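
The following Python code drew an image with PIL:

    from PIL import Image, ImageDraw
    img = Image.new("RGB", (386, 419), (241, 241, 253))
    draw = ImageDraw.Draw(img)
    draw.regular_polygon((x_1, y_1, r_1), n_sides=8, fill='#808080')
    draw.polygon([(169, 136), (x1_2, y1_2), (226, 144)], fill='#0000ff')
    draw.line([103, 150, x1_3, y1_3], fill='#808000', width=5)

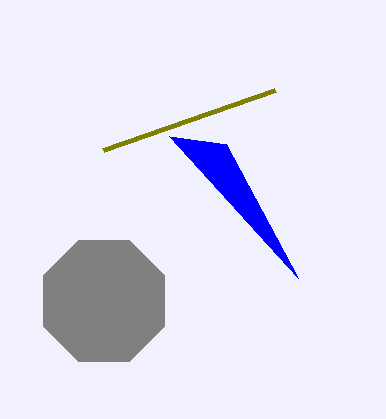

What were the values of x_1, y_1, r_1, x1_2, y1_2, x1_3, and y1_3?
x_1 = 104, y_1 = 301, r_1 = 66, x1_2 = 298, y1_2 = 278, x1_3 = 275, y1_3 = 90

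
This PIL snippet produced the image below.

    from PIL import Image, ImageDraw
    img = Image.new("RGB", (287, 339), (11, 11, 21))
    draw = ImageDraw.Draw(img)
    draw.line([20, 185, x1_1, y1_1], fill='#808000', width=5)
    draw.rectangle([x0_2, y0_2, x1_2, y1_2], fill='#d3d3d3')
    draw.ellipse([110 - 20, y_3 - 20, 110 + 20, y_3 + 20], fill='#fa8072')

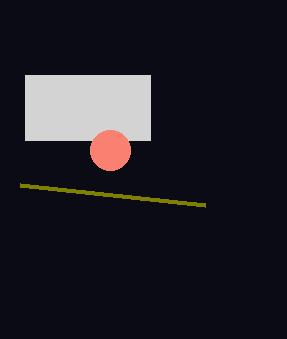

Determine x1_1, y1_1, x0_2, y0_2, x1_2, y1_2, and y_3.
x1_1 = 205
y1_1 = 205
x0_2 = 25
y0_2 = 75
x1_2 = 150
y1_2 = 140
y_3 = 150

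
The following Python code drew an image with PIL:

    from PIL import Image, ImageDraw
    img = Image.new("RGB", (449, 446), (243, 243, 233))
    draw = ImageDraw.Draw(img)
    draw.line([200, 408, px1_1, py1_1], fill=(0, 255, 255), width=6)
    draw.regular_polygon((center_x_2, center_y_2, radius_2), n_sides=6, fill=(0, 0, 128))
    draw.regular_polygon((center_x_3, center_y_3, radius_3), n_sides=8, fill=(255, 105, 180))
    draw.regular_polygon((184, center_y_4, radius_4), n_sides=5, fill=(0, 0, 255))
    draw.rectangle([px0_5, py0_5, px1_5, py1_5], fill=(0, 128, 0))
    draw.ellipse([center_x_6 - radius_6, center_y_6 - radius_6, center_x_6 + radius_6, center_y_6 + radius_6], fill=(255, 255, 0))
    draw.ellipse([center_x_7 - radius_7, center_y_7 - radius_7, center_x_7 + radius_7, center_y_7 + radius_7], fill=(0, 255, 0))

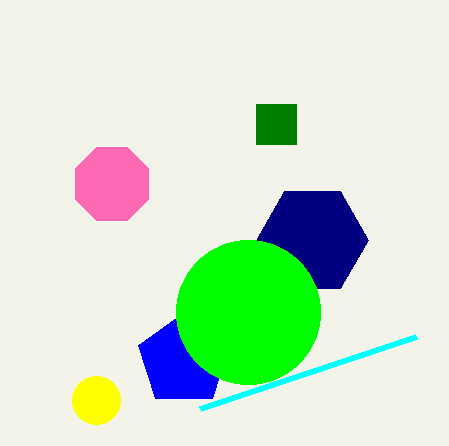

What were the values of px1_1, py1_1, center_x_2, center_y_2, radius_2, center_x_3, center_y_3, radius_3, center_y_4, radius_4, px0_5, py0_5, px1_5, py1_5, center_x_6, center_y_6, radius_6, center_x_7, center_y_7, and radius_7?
px1_1 = 416
py1_1 = 336
center_x_2 = 312
center_y_2 = 240
radius_2 = 56
center_x_3 = 112
center_y_3 = 184
radius_3 = 40
center_y_4 = 360
radius_4 = 48
px0_5 = 256
py0_5 = 104
px1_5 = 296
py1_5 = 144
center_x_6 = 96
center_y_6 = 400
radius_6 = 24
center_x_7 = 248
center_y_7 = 312
radius_7 = 72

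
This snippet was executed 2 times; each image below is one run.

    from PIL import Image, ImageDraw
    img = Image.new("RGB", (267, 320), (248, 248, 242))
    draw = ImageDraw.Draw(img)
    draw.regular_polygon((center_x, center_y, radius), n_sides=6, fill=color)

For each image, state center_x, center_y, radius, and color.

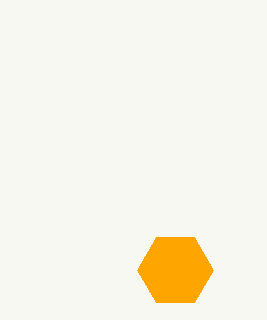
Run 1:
center_x = 175, center_y = 270, radius = 38, color = 'orange'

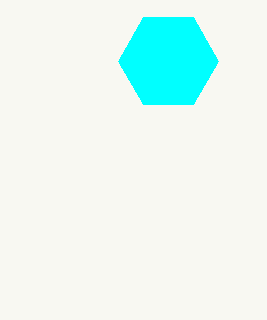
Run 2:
center_x = 168
center_y = 61
radius = 50
color = 'cyan'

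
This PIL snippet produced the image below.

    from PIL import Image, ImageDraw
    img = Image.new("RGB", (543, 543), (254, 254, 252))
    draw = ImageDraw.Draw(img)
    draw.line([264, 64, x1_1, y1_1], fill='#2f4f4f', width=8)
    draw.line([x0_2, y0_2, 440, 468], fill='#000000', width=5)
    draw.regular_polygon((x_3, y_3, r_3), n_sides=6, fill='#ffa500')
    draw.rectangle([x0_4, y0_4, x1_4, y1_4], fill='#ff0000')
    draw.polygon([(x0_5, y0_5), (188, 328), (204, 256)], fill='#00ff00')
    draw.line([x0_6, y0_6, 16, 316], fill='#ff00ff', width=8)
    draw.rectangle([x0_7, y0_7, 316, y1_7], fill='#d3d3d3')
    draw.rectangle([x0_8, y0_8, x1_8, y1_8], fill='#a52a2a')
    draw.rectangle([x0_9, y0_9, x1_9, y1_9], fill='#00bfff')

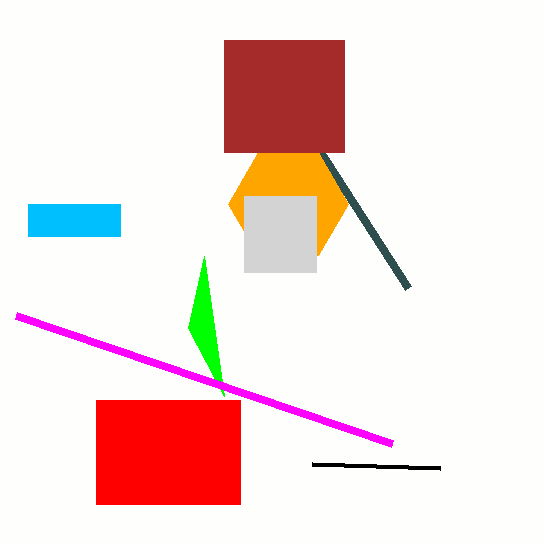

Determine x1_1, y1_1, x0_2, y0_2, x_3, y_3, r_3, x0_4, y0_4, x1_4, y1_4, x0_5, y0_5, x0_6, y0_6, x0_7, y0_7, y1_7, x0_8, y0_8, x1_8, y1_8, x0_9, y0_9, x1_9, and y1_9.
x1_1 = 408; y1_1 = 288; x0_2 = 312; y0_2 = 464; x_3 = 288; y_3 = 204; r_3 = 60; x0_4 = 96; y0_4 = 400; x1_4 = 240; y1_4 = 504; x0_5 = 224; y0_5 = 396; x0_6 = 392; y0_6 = 444; x0_7 = 244; y0_7 = 196; y1_7 = 272; x0_8 = 224; y0_8 = 40; x1_8 = 344; y1_8 = 152; x0_9 = 28; y0_9 = 204; x1_9 = 120; y1_9 = 236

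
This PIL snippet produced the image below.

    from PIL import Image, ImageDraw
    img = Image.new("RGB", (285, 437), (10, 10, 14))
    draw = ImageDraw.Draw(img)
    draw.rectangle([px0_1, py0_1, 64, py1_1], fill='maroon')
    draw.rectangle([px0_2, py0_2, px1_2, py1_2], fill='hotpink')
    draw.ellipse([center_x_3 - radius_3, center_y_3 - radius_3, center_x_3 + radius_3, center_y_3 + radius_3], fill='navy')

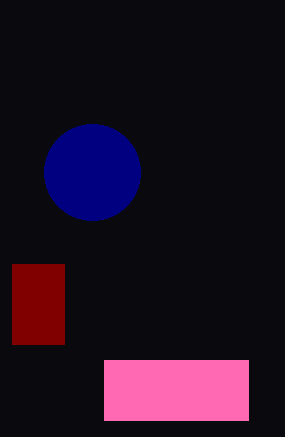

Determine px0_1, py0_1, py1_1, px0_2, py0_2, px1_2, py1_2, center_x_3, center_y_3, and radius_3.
px0_1 = 12
py0_1 = 264
py1_1 = 344
px0_2 = 104
py0_2 = 360
px1_2 = 248
py1_2 = 420
center_x_3 = 92
center_y_3 = 172
radius_3 = 48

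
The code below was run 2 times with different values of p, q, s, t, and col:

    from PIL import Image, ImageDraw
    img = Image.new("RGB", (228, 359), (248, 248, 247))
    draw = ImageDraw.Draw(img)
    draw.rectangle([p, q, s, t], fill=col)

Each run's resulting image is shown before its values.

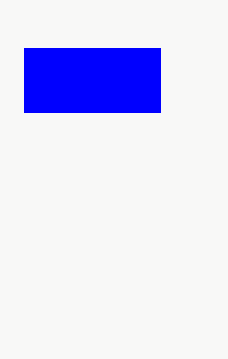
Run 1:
p = 24, q = 48, s = 160, t = 112, col = 'blue'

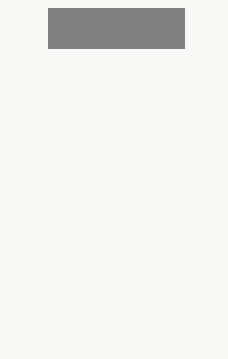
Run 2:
p = 48; q = 8; s = 184; t = 48; col = 'gray'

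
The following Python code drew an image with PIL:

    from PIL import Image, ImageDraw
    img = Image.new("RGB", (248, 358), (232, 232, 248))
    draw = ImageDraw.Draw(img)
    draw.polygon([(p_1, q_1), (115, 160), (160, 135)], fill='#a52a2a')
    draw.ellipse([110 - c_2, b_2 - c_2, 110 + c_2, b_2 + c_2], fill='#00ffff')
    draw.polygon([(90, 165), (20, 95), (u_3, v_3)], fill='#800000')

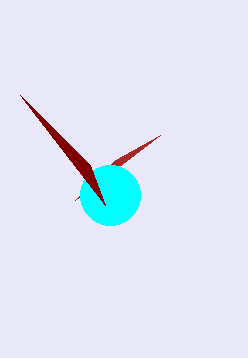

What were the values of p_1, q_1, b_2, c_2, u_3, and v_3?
p_1 = 75; q_1 = 200; b_2 = 195; c_2 = 30; u_3 = 105; v_3 = 205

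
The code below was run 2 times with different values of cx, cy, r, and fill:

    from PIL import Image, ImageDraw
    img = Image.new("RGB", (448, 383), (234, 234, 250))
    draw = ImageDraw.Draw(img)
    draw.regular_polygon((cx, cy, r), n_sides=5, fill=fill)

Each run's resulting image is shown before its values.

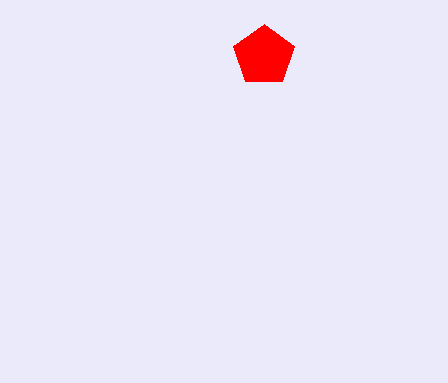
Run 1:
cx = 264
cy = 56
r = 32
fill = 'red'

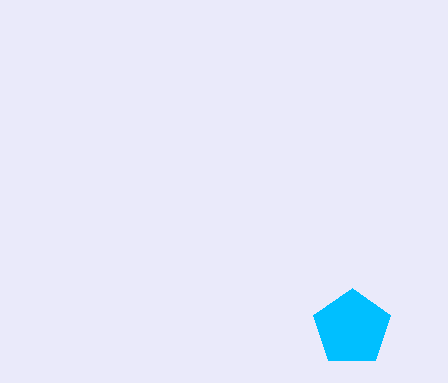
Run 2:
cx = 352; cy = 328; r = 40; fill = 'deepskyblue'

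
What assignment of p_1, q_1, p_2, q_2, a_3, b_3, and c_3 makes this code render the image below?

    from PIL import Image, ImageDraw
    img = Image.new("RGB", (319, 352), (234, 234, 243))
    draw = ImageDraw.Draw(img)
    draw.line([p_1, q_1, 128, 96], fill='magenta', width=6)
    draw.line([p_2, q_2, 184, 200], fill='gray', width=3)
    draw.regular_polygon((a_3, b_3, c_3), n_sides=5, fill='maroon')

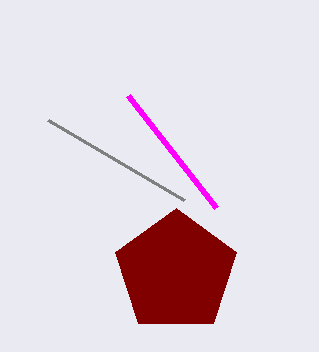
p_1 = 216; q_1 = 208; p_2 = 48; q_2 = 120; a_3 = 176; b_3 = 272; c_3 = 64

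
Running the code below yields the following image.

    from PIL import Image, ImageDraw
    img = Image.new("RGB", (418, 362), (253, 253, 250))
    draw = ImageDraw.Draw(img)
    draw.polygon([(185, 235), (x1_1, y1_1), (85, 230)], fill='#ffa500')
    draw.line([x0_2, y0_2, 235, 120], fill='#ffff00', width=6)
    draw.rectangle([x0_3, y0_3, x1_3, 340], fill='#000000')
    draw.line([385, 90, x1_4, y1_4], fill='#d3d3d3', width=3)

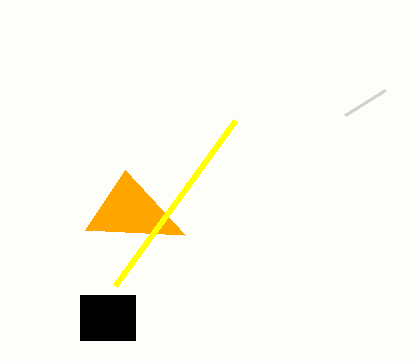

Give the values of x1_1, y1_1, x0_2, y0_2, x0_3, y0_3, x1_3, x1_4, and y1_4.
x1_1 = 125; y1_1 = 170; x0_2 = 115; y0_2 = 285; x0_3 = 80; y0_3 = 295; x1_3 = 135; x1_4 = 345; y1_4 = 115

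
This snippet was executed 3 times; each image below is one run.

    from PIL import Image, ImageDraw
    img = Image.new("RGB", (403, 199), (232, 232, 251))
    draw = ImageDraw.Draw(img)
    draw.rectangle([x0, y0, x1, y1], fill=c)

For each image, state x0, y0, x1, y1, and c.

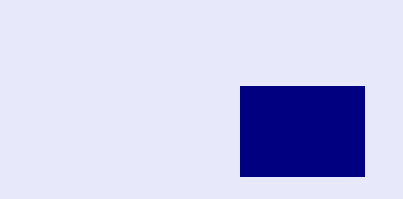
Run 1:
x0 = 240
y0 = 86
x1 = 364
y1 = 176
c = 'navy'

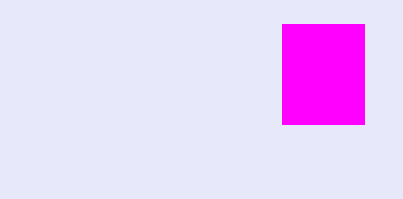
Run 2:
x0 = 282
y0 = 24
x1 = 364
y1 = 124
c = 'magenta'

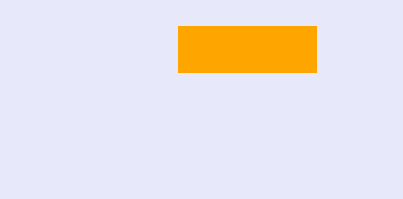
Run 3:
x0 = 178; y0 = 26; x1 = 316; y1 = 72; c = 'orange'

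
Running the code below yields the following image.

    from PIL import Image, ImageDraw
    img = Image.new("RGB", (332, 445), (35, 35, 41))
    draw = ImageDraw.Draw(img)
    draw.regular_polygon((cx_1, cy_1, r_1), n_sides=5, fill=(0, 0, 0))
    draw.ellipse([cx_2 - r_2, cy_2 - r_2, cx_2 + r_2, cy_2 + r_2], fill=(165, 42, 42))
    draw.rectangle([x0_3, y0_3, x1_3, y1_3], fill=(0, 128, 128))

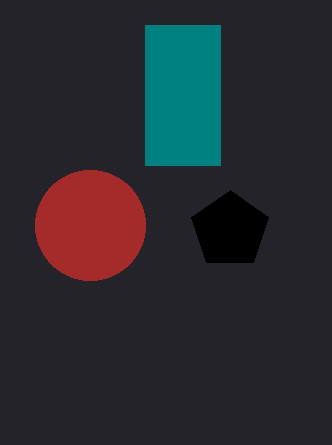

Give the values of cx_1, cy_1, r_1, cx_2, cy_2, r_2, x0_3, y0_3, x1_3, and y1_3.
cx_1 = 230; cy_1 = 230; r_1 = 40; cx_2 = 90; cy_2 = 225; r_2 = 55; x0_3 = 145; y0_3 = 25; x1_3 = 220; y1_3 = 165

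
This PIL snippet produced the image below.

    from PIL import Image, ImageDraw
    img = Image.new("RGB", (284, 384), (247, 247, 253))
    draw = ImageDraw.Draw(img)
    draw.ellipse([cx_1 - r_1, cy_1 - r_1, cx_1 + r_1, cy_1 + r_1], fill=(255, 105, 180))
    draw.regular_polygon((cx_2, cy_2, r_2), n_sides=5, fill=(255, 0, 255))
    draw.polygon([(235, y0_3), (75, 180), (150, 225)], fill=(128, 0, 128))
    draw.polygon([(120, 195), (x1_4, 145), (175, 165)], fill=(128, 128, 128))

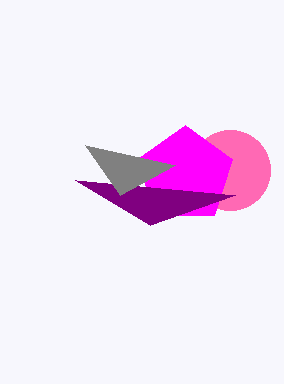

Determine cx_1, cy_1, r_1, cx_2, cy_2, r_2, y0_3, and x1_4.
cx_1 = 230; cy_1 = 170; r_1 = 40; cx_2 = 185; cy_2 = 175; r_2 = 50; y0_3 = 195; x1_4 = 85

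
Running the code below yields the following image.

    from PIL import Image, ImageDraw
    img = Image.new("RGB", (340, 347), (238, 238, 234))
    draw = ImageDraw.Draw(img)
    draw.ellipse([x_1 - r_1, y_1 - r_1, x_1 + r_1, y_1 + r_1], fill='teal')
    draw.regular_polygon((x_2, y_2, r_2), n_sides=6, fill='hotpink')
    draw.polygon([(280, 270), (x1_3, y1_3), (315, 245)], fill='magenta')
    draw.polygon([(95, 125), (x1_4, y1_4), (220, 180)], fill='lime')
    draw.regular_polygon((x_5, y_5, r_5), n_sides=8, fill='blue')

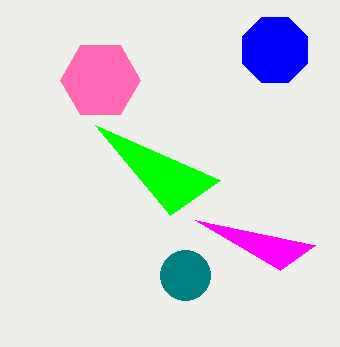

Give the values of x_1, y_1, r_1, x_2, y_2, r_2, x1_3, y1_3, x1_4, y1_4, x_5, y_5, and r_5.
x_1 = 185
y_1 = 275
r_1 = 25
x_2 = 100
y_2 = 80
r_2 = 40
x1_3 = 195
y1_3 = 220
x1_4 = 170
y1_4 = 215
x_5 = 275
y_5 = 50
r_5 = 35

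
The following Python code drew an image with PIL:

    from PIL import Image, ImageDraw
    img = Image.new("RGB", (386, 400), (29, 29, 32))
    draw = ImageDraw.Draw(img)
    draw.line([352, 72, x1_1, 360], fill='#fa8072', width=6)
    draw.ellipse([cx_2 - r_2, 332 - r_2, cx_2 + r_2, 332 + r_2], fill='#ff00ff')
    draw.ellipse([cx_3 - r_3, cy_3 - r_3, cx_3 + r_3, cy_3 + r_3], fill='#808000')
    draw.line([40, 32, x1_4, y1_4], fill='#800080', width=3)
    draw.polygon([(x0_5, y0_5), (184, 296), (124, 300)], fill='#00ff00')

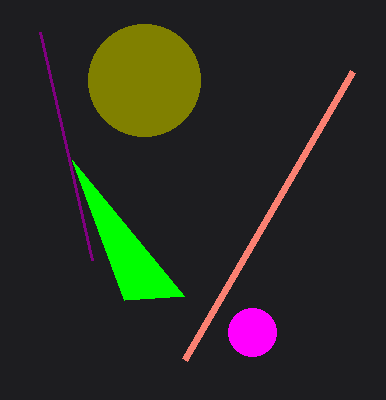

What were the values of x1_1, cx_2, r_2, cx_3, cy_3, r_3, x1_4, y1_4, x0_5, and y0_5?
x1_1 = 184
cx_2 = 252
r_2 = 24
cx_3 = 144
cy_3 = 80
r_3 = 56
x1_4 = 92
y1_4 = 260
x0_5 = 72
y0_5 = 160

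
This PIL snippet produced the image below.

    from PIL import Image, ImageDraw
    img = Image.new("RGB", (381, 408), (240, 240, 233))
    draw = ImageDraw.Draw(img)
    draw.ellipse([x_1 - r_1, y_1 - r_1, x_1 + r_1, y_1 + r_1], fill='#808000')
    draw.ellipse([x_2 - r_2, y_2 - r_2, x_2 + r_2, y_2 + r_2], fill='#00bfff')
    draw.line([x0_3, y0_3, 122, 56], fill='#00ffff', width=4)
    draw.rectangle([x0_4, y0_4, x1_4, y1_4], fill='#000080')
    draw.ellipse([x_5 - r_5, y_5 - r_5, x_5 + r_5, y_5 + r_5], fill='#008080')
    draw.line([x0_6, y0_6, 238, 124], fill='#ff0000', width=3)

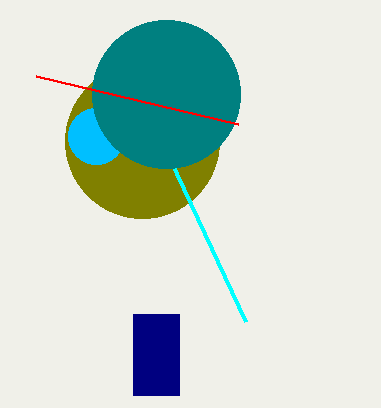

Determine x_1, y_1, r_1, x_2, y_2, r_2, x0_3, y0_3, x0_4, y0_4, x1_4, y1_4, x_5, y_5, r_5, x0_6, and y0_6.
x_1 = 142, y_1 = 141, r_1 = 77, x_2 = 96, y_2 = 136, r_2 = 28, x0_3 = 246, y0_3 = 322, x0_4 = 133, y0_4 = 314, x1_4 = 179, y1_4 = 395, x_5 = 166, y_5 = 94, r_5 = 74, x0_6 = 36, y0_6 = 76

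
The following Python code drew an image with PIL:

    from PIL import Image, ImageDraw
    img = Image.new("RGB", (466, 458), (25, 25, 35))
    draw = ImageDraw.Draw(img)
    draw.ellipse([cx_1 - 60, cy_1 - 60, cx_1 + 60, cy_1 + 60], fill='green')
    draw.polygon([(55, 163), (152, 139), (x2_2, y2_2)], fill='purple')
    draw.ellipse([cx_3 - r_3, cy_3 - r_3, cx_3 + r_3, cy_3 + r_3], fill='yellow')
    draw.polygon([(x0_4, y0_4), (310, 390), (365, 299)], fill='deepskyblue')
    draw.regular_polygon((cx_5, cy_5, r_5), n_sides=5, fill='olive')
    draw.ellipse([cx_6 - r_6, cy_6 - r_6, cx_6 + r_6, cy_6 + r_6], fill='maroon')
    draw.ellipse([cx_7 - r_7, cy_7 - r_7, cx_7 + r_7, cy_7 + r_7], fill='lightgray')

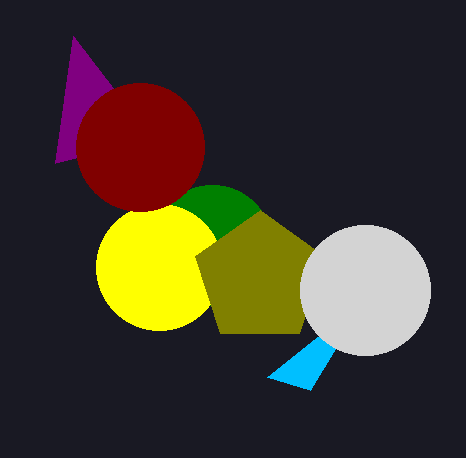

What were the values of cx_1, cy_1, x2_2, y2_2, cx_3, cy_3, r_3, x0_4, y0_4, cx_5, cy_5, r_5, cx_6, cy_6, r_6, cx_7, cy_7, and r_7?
cx_1 = 212; cy_1 = 245; x2_2 = 73; y2_2 = 36; cx_3 = 159; cy_3 = 267; r_3 = 63; x0_4 = 267; y0_4 = 377; cx_5 = 260; cy_5 = 278; r_5 = 68; cx_6 = 140; cy_6 = 147; r_6 = 64; cx_7 = 365; cy_7 = 290; r_7 = 65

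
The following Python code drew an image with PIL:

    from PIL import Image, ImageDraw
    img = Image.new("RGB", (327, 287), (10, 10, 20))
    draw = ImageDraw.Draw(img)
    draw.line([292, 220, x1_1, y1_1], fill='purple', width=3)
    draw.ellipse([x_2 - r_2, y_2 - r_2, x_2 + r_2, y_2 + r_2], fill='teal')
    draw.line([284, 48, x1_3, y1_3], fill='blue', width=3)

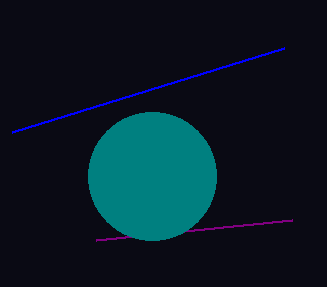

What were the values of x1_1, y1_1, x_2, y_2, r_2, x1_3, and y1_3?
x1_1 = 96
y1_1 = 240
x_2 = 152
y_2 = 176
r_2 = 64
x1_3 = 12
y1_3 = 132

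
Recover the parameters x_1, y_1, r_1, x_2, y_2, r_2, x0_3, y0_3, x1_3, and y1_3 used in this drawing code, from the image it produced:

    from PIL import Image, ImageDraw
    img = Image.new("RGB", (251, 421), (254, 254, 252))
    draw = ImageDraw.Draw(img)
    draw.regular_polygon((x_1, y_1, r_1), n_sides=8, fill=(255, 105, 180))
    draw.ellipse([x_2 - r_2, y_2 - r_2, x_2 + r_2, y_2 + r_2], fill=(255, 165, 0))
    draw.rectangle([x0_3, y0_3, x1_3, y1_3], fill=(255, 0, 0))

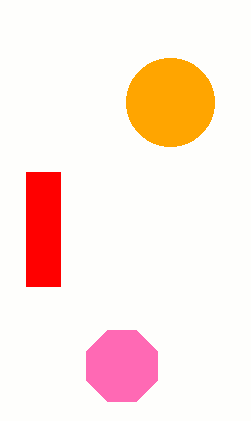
x_1 = 122, y_1 = 366, r_1 = 38, x_2 = 170, y_2 = 102, r_2 = 44, x0_3 = 26, y0_3 = 172, x1_3 = 60, y1_3 = 286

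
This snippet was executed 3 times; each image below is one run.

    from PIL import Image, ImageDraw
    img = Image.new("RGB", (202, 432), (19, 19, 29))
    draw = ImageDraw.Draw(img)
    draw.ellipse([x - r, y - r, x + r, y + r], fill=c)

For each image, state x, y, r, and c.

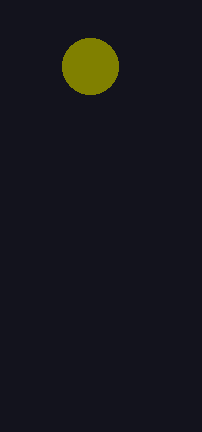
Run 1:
x = 90
y = 66
r = 28
c = 'olive'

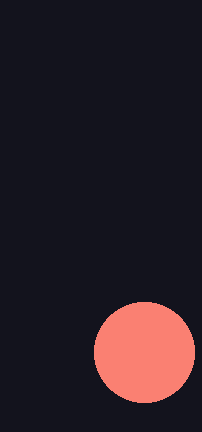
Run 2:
x = 144; y = 352; r = 50; c = 'salmon'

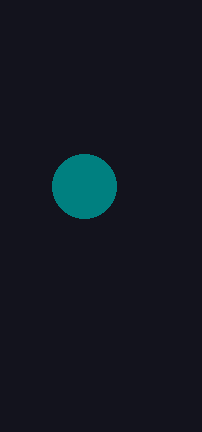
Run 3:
x = 84; y = 186; r = 32; c = 'teal'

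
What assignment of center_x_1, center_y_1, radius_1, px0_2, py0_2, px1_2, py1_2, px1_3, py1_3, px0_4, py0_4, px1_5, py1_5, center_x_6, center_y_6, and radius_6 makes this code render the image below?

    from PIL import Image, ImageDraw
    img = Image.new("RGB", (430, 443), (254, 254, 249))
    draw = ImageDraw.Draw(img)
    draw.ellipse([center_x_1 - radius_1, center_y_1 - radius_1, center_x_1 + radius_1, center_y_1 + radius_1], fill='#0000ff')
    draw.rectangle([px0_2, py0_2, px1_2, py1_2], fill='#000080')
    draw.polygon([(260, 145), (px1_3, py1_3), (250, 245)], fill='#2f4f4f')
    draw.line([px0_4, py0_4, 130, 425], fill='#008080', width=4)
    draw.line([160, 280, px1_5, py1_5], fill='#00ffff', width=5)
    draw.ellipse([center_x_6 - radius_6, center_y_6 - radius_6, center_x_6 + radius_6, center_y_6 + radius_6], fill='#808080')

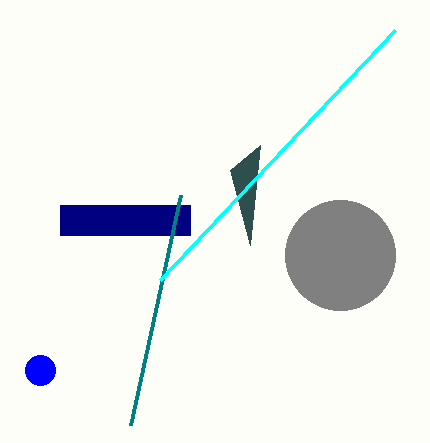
center_x_1 = 40, center_y_1 = 370, radius_1 = 15, px0_2 = 60, py0_2 = 205, px1_2 = 190, py1_2 = 235, px1_3 = 230, py1_3 = 170, px0_4 = 180, py0_4 = 195, px1_5 = 395, py1_5 = 30, center_x_6 = 340, center_y_6 = 255, radius_6 = 55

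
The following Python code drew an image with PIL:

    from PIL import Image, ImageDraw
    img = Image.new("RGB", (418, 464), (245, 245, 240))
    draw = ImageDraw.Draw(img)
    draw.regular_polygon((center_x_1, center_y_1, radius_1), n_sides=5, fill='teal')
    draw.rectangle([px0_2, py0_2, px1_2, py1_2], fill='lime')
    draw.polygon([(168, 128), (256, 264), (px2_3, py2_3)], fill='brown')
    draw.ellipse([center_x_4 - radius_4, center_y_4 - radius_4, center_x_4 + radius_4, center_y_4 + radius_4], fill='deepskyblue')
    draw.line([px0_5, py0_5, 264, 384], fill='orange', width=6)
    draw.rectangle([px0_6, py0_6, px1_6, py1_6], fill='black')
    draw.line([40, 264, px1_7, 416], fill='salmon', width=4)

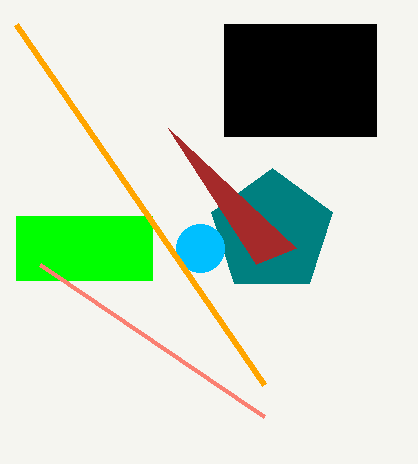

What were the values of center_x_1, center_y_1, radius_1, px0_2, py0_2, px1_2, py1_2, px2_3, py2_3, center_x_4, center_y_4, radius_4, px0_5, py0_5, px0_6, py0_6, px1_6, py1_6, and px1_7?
center_x_1 = 272, center_y_1 = 232, radius_1 = 64, px0_2 = 16, py0_2 = 216, px1_2 = 152, py1_2 = 280, px2_3 = 296, py2_3 = 248, center_x_4 = 200, center_y_4 = 248, radius_4 = 24, px0_5 = 16, py0_5 = 24, px0_6 = 224, py0_6 = 24, px1_6 = 376, py1_6 = 136, px1_7 = 264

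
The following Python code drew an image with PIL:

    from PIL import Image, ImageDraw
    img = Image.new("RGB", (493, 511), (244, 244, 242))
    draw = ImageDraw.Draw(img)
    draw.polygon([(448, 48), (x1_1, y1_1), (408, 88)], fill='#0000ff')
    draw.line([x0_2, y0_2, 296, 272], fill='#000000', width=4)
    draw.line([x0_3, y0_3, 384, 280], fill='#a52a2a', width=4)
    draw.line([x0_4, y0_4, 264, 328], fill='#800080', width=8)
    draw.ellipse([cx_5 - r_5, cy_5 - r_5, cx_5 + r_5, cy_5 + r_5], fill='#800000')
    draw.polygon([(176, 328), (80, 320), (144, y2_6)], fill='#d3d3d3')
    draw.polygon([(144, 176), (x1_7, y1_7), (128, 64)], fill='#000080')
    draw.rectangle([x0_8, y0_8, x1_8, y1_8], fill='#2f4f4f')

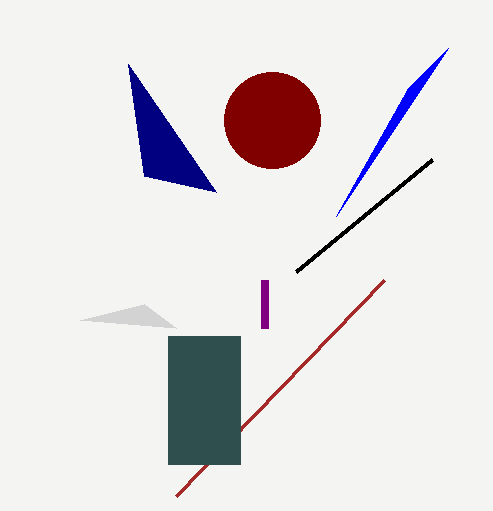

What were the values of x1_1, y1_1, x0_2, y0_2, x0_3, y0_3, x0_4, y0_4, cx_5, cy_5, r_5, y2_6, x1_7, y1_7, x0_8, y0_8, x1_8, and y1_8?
x1_1 = 336; y1_1 = 216; x0_2 = 432; y0_2 = 160; x0_3 = 176; y0_3 = 496; x0_4 = 264; y0_4 = 280; cx_5 = 272; cy_5 = 120; r_5 = 48; y2_6 = 304; x1_7 = 216; y1_7 = 192; x0_8 = 168; y0_8 = 336; x1_8 = 240; y1_8 = 464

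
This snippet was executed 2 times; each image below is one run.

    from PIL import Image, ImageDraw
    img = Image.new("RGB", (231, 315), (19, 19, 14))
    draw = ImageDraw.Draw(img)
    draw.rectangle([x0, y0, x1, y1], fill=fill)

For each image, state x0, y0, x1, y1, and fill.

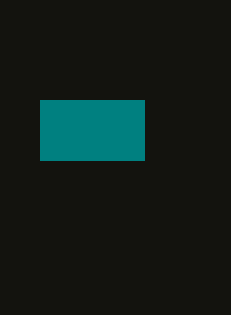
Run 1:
x0 = 40; y0 = 100; x1 = 144; y1 = 160; fill = 'teal'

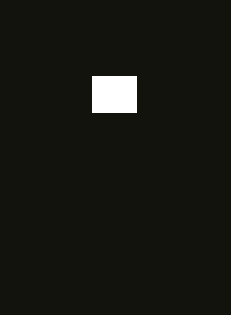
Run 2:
x0 = 92
y0 = 76
x1 = 136
y1 = 112
fill = 'white'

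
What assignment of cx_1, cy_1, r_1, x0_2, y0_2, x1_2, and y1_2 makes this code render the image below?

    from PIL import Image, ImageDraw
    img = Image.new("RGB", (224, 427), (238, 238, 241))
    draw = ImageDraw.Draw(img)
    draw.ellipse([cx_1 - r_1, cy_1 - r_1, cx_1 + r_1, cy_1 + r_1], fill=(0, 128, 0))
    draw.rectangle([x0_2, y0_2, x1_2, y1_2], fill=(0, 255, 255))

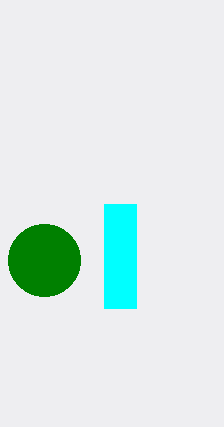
cx_1 = 44
cy_1 = 260
r_1 = 36
x0_2 = 104
y0_2 = 204
x1_2 = 136
y1_2 = 308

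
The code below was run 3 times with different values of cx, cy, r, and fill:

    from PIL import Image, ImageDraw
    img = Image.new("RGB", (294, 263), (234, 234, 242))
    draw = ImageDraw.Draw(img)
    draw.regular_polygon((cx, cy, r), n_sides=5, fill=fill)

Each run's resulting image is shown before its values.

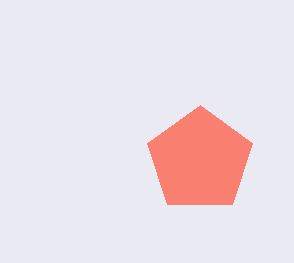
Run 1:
cx = 200; cy = 160; r = 55; fill = 'salmon'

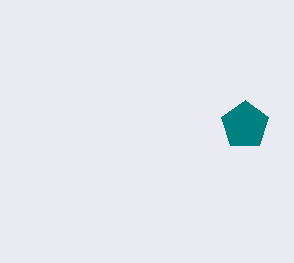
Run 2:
cx = 245, cy = 125, r = 25, fill = 'teal'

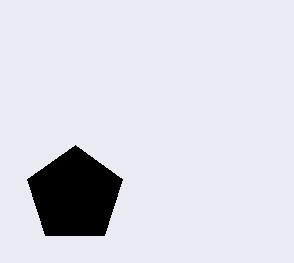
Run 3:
cx = 75, cy = 195, r = 50, fill = 'black'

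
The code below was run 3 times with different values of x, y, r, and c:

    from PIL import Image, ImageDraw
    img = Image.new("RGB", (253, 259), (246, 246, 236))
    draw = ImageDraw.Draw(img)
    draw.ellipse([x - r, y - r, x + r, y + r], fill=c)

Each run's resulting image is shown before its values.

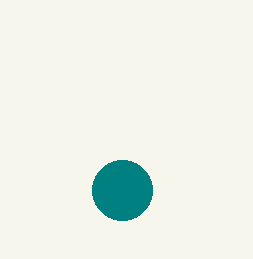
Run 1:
x = 122; y = 190; r = 30; c = 'teal'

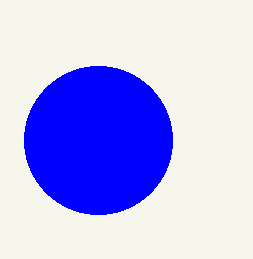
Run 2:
x = 98; y = 140; r = 74; c = 'blue'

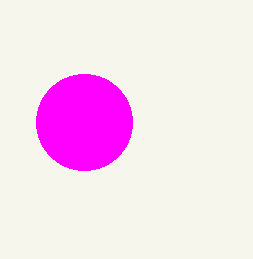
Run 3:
x = 84; y = 122; r = 48; c = 'magenta'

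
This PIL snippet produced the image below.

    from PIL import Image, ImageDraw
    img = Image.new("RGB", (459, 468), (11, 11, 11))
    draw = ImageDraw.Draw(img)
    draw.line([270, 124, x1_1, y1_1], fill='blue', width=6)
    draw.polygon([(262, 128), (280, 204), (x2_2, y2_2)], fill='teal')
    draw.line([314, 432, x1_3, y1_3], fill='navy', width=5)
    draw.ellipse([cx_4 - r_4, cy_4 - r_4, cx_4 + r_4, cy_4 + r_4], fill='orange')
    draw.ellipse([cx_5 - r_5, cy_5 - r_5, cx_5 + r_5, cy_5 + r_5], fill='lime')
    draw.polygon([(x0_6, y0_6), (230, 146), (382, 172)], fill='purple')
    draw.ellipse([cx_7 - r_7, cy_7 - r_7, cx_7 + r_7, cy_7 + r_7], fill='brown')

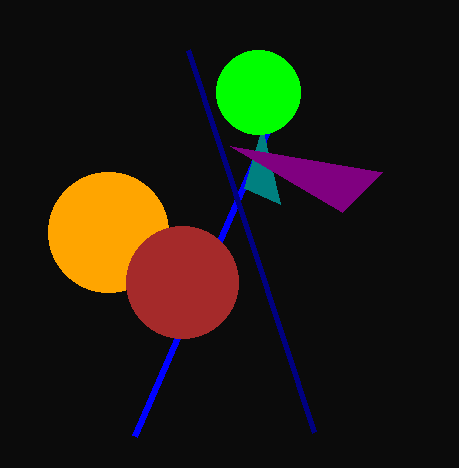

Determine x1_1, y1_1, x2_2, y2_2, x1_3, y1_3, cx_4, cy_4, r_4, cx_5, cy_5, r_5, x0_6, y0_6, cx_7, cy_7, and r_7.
x1_1 = 134, y1_1 = 436, x2_2 = 244, y2_2 = 188, x1_3 = 188, y1_3 = 50, cx_4 = 108, cy_4 = 232, r_4 = 60, cx_5 = 258, cy_5 = 92, r_5 = 42, x0_6 = 342, y0_6 = 212, cx_7 = 182, cy_7 = 282, r_7 = 56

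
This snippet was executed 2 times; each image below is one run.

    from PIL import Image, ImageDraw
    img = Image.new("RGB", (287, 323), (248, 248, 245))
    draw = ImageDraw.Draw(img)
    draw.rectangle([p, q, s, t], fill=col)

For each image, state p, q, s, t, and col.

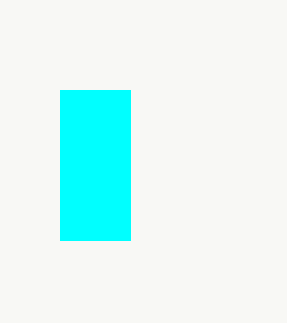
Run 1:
p = 60; q = 90; s = 130; t = 240; col = 'cyan'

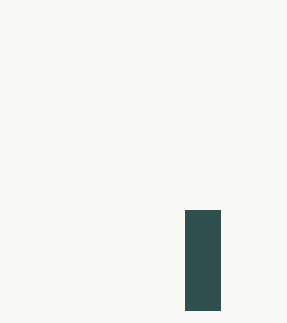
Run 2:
p = 185
q = 210
s = 220
t = 310
col = 'darkslategray'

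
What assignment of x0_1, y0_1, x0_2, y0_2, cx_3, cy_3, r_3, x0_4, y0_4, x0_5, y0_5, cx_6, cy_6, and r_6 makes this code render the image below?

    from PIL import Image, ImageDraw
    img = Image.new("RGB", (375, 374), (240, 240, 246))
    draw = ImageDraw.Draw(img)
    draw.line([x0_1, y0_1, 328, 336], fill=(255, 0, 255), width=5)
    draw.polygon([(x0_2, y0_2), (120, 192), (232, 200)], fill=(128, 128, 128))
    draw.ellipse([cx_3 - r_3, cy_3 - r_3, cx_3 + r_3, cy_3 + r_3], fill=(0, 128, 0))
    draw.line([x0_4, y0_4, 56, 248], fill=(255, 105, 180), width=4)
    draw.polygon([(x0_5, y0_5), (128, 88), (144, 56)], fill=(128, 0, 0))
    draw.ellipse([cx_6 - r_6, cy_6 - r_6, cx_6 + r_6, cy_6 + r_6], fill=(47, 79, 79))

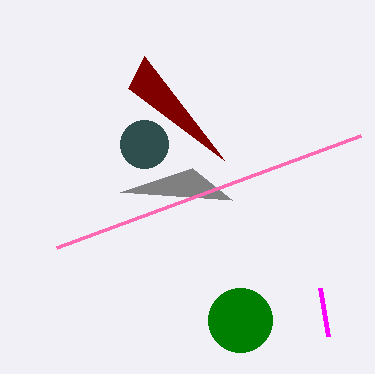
x0_1 = 320, y0_1 = 288, x0_2 = 192, y0_2 = 168, cx_3 = 240, cy_3 = 320, r_3 = 32, x0_4 = 360, y0_4 = 136, x0_5 = 224, y0_5 = 160, cx_6 = 144, cy_6 = 144, r_6 = 24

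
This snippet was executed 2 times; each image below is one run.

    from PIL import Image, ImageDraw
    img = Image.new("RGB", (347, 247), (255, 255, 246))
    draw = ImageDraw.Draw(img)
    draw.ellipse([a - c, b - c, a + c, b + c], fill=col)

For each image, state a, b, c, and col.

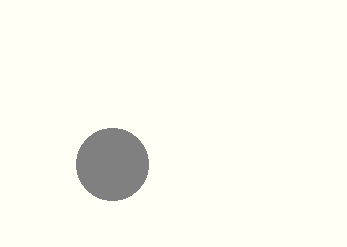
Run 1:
a = 112; b = 164; c = 36; col = 'gray'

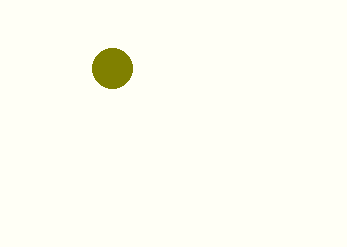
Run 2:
a = 112, b = 68, c = 20, col = 'olive'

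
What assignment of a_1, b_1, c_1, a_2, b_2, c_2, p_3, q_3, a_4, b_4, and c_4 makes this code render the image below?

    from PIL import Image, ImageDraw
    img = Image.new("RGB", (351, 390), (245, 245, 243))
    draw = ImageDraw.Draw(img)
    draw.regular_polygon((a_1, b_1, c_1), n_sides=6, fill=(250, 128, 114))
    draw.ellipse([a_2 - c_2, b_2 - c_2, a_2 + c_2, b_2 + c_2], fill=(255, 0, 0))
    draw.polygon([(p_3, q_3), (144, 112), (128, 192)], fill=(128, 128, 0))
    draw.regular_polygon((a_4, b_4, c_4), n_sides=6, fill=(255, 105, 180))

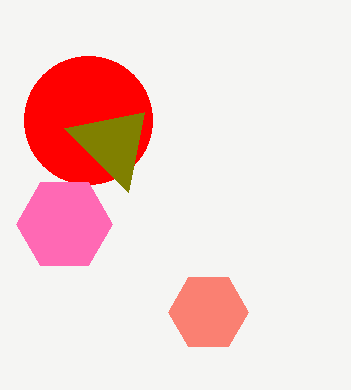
a_1 = 208; b_1 = 312; c_1 = 40; a_2 = 88; b_2 = 120; c_2 = 64; p_3 = 64; q_3 = 128; a_4 = 64; b_4 = 224; c_4 = 48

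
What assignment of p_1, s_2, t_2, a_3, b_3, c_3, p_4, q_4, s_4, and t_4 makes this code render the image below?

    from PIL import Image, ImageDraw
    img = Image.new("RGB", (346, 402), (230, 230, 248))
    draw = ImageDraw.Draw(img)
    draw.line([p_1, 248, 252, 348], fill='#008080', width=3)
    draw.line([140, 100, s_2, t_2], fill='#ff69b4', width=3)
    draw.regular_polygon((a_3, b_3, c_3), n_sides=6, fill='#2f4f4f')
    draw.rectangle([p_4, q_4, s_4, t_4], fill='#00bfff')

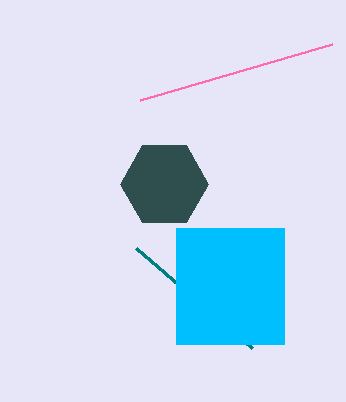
p_1 = 136; s_2 = 332; t_2 = 44; a_3 = 164; b_3 = 184; c_3 = 44; p_4 = 176; q_4 = 228; s_4 = 284; t_4 = 344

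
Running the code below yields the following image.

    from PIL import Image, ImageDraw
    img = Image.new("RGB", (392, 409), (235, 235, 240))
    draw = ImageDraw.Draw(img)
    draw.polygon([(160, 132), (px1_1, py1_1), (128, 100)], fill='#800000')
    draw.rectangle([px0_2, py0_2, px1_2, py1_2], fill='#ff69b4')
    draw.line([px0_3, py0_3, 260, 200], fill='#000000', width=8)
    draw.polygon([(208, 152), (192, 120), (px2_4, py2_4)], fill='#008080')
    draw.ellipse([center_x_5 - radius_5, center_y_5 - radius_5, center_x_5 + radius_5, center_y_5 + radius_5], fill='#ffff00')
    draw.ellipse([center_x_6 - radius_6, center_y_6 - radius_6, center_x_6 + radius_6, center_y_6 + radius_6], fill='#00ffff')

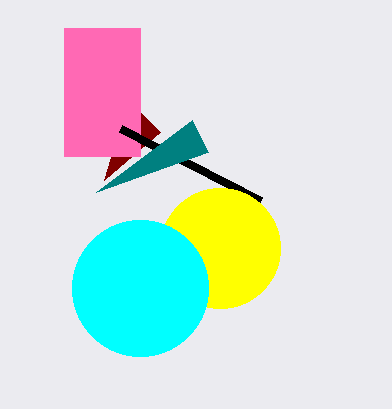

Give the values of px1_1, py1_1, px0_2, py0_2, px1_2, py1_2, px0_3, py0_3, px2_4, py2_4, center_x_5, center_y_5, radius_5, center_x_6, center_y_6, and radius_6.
px1_1 = 104
py1_1 = 180
px0_2 = 64
py0_2 = 28
px1_2 = 140
py1_2 = 156
px0_3 = 120
py0_3 = 128
px2_4 = 96
py2_4 = 192
center_x_5 = 220
center_y_5 = 248
radius_5 = 60
center_x_6 = 140
center_y_6 = 288
radius_6 = 68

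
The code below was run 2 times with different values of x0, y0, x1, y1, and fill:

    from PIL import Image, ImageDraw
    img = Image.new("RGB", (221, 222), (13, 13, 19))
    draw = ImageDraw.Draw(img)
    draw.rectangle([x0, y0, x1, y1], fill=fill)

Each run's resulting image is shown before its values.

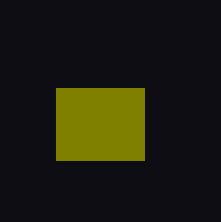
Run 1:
x0 = 56; y0 = 88; x1 = 144; y1 = 160; fill = 'olive'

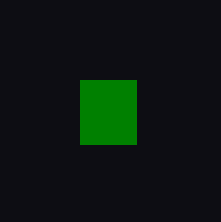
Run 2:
x0 = 80, y0 = 80, x1 = 136, y1 = 144, fill = 'green'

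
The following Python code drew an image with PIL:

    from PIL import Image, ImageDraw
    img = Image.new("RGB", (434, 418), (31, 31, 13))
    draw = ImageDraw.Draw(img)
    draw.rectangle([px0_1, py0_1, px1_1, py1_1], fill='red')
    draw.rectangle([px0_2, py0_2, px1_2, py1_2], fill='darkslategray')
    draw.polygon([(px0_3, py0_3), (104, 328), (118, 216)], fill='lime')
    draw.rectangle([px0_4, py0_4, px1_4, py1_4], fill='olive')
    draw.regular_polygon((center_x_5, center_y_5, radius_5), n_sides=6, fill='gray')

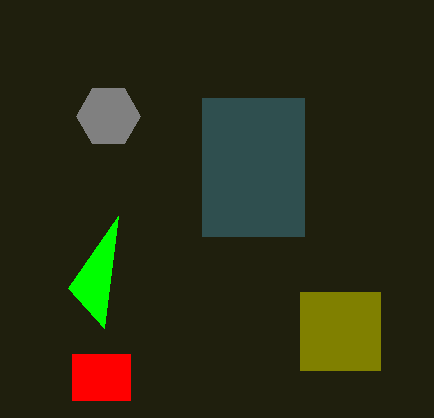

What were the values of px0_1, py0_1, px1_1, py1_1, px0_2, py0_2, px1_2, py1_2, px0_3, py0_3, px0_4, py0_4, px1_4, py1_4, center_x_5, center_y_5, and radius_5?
px0_1 = 72
py0_1 = 354
px1_1 = 130
py1_1 = 400
px0_2 = 202
py0_2 = 98
px1_2 = 304
py1_2 = 236
px0_3 = 68
py0_3 = 288
px0_4 = 300
py0_4 = 292
px1_4 = 380
py1_4 = 370
center_x_5 = 108
center_y_5 = 116
radius_5 = 32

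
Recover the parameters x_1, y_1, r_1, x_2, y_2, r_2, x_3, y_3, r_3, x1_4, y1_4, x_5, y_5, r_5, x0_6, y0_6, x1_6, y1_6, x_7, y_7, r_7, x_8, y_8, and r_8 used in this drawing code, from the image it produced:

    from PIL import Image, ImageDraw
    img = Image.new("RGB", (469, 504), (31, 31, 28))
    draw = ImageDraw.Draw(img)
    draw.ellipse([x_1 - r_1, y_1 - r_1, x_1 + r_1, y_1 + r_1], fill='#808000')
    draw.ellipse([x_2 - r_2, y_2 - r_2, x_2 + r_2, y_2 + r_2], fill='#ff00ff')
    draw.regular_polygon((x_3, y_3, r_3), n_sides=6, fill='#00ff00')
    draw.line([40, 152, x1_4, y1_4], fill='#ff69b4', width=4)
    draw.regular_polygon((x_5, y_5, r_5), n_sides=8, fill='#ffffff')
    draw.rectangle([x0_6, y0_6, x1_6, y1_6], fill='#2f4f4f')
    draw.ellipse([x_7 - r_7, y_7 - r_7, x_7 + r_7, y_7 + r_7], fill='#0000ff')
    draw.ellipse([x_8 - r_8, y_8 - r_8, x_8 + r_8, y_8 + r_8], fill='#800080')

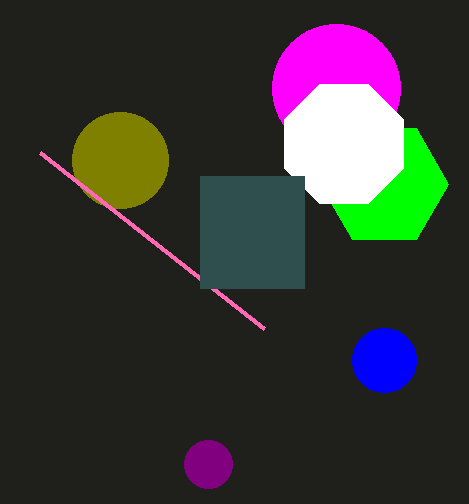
x_1 = 120; y_1 = 160; r_1 = 48; x_2 = 336; y_2 = 88; r_2 = 64; x_3 = 384; y_3 = 184; r_3 = 64; x1_4 = 264; y1_4 = 328; x_5 = 344; y_5 = 144; r_5 = 64; x0_6 = 200; y0_6 = 176; x1_6 = 304; y1_6 = 288; x_7 = 384; y_7 = 360; r_7 = 32; x_8 = 208; y_8 = 464; r_8 = 24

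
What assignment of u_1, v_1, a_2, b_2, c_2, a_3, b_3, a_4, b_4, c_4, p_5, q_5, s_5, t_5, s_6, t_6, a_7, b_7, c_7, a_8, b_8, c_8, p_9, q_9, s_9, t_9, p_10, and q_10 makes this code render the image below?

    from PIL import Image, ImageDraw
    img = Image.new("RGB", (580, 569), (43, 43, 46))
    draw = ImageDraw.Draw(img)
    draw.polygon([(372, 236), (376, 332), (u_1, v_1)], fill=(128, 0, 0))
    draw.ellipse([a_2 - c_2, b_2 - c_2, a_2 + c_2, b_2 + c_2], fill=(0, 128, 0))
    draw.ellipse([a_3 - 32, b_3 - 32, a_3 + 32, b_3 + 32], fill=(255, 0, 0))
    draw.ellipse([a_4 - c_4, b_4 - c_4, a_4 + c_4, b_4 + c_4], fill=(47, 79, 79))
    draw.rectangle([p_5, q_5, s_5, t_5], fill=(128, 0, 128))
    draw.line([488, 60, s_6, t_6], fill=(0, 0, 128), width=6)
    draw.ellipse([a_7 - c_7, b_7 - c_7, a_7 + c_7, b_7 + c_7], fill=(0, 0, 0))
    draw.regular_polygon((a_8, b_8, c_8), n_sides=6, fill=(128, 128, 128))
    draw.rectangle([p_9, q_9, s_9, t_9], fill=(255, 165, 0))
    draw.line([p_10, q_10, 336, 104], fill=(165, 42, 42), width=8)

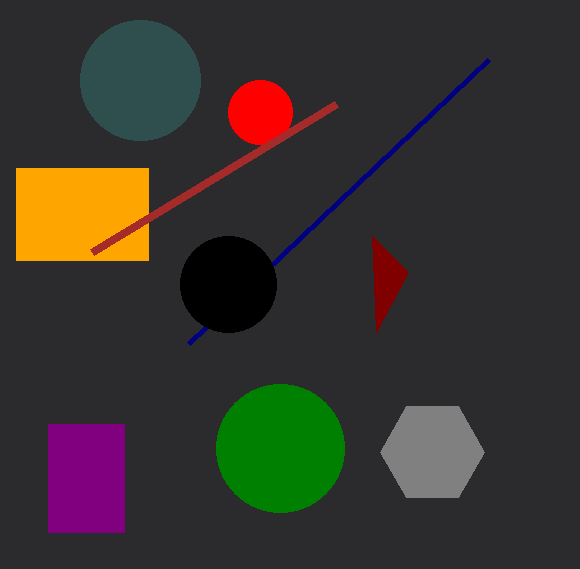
u_1 = 408; v_1 = 272; a_2 = 280; b_2 = 448; c_2 = 64; a_3 = 260; b_3 = 112; a_4 = 140; b_4 = 80; c_4 = 60; p_5 = 48; q_5 = 424; s_5 = 124; t_5 = 532; s_6 = 188; t_6 = 344; a_7 = 228; b_7 = 284; c_7 = 48; a_8 = 432; b_8 = 452; c_8 = 52; p_9 = 16; q_9 = 168; s_9 = 148; t_9 = 260; p_10 = 92; q_10 = 252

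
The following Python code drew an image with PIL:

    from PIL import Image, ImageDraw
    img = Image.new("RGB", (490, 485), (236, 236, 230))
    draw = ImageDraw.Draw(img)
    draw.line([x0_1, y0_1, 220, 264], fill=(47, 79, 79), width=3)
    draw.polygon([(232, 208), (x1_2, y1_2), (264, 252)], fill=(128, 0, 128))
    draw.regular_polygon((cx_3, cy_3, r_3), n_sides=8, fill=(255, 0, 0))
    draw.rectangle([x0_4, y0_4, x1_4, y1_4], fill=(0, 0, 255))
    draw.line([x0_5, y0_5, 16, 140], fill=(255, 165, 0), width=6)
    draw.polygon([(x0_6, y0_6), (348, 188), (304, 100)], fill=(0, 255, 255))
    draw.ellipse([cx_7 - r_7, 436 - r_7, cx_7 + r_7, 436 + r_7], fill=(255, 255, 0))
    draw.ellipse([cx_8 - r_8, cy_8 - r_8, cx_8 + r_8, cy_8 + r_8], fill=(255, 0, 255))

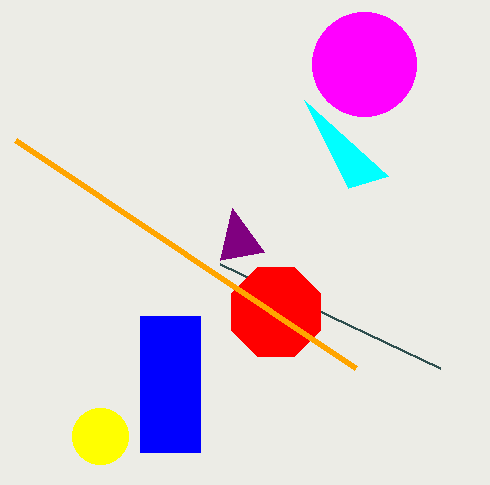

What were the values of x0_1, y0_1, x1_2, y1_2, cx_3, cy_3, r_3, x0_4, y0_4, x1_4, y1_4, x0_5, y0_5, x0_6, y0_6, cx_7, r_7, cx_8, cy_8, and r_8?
x0_1 = 440
y0_1 = 368
x1_2 = 220
y1_2 = 260
cx_3 = 276
cy_3 = 312
r_3 = 48
x0_4 = 140
y0_4 = 316
x1_4 = 200
y1_4 = 452
x0_5 = 356
y0_5 = 368
x0_6 = 388
y0_6 = 176
cx_7 = 100
r_7 = 28
cx_8 = 364
cy_8 = 64
r_8 = 52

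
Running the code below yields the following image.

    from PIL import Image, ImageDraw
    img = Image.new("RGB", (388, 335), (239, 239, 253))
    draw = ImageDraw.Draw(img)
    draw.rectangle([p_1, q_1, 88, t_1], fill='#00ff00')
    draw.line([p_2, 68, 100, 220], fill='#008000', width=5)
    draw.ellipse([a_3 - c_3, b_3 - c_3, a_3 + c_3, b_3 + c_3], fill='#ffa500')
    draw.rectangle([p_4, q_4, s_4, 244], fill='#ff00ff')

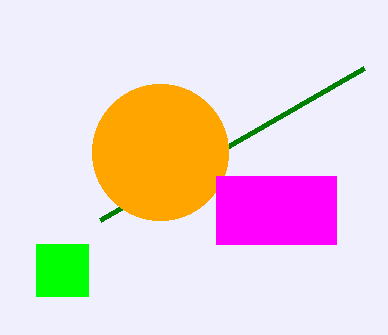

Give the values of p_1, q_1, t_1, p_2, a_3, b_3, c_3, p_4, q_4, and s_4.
p_1 = 36; q_1 = 244; t_1 = 296; p_2 = 364; a_3 = 160; b_3 = 152; c_3 = 68; p_4 = 216; q_4 = 176; s_4 = 336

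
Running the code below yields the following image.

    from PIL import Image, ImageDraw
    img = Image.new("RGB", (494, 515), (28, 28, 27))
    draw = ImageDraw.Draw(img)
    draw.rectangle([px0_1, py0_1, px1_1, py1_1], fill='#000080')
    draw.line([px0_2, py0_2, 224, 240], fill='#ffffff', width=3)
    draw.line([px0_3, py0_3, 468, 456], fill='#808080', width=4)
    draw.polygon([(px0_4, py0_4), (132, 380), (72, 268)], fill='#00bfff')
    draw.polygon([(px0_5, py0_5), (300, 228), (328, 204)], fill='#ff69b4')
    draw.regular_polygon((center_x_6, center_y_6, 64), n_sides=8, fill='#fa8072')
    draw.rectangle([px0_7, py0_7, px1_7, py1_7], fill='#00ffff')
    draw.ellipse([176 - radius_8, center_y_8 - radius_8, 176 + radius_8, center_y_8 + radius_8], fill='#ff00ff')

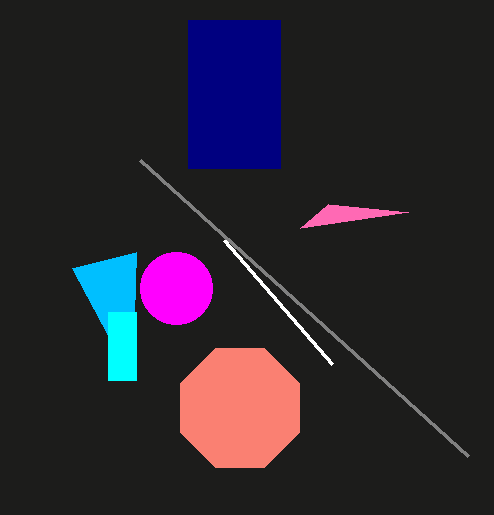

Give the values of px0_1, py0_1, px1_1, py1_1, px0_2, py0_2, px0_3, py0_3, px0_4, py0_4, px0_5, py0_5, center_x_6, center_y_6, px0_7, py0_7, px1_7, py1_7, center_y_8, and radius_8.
px0_1 = 188
py0_1 = 20
px1_1 = 280
py1_1 = 168
px0_2 = 332
py0_2 = 364
px0_3 = 140
py0_3 = 160
px0_4 = 136
py0_4 = 252
px0_5 = 408
py0_5 = 212
center_x_6 = 240
center_y_6 = 408
px0_7 = 108
py0_7 = 312
px1_7 = 136
py1_7 = 380
center_y_8 = 288
radius_8 = 36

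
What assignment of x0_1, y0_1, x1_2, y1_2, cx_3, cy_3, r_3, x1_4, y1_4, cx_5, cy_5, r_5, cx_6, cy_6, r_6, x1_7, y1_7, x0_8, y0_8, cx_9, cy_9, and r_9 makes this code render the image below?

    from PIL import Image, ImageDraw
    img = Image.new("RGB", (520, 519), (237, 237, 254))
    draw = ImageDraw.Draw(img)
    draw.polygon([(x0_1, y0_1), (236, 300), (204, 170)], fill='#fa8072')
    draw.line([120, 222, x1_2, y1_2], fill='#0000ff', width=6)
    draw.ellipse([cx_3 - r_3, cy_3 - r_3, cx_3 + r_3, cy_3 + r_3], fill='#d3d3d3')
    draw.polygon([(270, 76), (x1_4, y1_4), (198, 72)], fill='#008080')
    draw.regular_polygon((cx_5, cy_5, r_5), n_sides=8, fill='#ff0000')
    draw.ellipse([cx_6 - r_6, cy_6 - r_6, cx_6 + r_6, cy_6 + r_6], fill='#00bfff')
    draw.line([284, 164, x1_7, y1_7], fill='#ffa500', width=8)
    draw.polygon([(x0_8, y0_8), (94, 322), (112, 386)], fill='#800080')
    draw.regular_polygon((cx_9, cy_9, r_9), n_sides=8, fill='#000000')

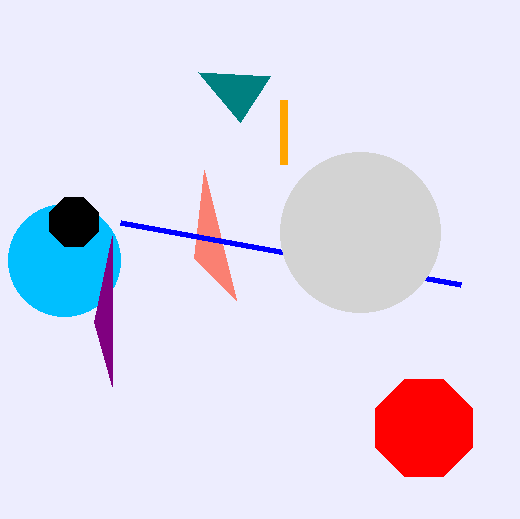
x0_1 = 194, y0_1 = 258, x1_2 = 460, y1_2 = 284, cx_3 = 360, cy_3 = 232, r_3 = 80, x1_4 = 240, y1_4 = 122, cx_5 = 424, cy_5 = 428, r_5 = 52, cx_6 = 64, cy_6 = 260, r_6 = 56, x1_7 = 284, y1_7 = 100, x0_8 = 112, y0_8 = 236, cx_9 = 74, cy_9 = 222, r_9 = 26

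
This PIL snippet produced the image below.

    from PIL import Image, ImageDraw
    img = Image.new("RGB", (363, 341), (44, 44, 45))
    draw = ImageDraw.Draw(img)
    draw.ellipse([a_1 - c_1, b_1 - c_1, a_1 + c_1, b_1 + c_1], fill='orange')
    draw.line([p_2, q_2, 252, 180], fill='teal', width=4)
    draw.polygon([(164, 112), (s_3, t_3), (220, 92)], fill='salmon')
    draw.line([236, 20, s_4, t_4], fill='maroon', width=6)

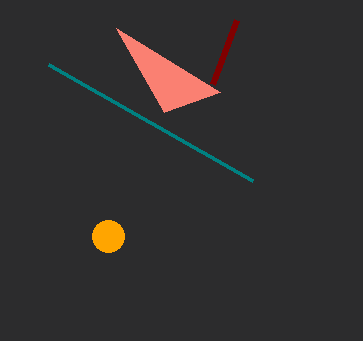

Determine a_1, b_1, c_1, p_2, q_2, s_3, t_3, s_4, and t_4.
a_1 = 108; b_1 = 236; c_1 = 16; p_2 = 48; q_2 = 64; s_3 = 116; t_3 = 28; s_4 = 212; t_4 = 84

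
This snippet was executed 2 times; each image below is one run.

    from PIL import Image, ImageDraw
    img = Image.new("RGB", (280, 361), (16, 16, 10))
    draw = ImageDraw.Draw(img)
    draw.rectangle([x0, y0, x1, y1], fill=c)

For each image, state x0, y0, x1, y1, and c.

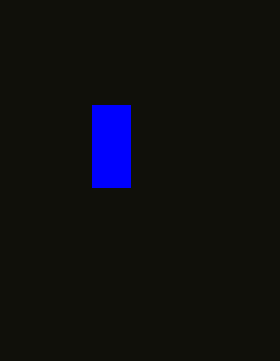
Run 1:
x0 = 92
y0 = 105
x1 = 130
y1 = 187
c = 'blue'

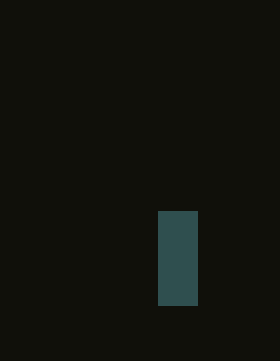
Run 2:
x0 = 158; y0 = 211; x1 = 197; y1 = 305; c = 'darkslategray'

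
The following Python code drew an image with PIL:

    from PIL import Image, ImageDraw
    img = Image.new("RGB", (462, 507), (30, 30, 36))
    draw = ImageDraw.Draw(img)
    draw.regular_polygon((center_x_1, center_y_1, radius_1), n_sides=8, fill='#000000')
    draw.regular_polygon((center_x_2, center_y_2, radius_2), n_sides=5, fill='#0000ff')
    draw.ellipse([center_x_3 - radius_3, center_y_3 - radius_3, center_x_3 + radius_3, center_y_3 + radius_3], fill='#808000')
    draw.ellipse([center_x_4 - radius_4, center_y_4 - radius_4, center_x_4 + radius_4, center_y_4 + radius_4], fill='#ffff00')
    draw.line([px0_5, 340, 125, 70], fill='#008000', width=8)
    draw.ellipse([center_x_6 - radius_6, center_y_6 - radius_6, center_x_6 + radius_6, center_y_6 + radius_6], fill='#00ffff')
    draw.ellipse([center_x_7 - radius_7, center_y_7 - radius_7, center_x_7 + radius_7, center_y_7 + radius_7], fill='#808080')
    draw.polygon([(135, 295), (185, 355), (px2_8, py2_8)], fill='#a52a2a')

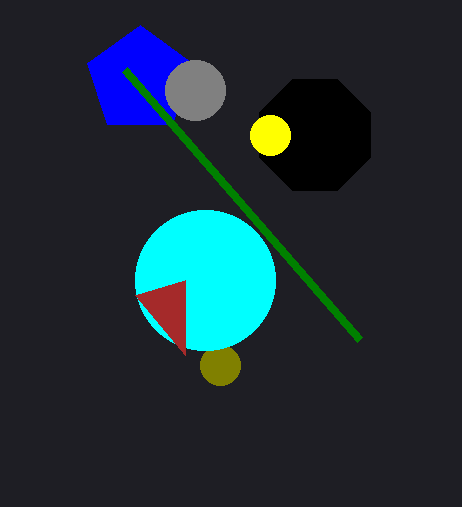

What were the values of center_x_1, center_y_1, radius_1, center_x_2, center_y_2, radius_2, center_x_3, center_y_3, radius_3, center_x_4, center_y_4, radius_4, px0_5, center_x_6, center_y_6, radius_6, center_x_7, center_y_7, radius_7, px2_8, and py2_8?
center_x_1 = 315, center_y_1 = 135, radius_1 = 60, center_x_2 = 140, center_y_2 = 80, radius_2 = 55, center_x_3 = 220, center_y_3 = 365, radius_3 = 20, center_x_4 = 270, center_y_4 = 135, radius_4 = 20, px0_5 = 360, center_x_6 = 205, center_y_6 = 280, radius_6 = 70, center_x_7 = 195, center_y_7 = 90, radius_7 = 30, px2_8 = 185, py2_8 = 280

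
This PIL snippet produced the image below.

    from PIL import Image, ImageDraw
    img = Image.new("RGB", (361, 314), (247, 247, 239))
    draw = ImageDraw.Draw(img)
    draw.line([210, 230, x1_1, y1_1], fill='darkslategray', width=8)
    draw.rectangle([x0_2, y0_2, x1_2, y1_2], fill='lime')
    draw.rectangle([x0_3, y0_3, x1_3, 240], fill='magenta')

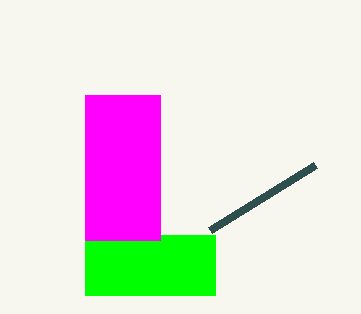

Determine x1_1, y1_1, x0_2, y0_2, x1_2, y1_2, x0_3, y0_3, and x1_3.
x1_1 = 315
y1_1 = 165
x0_2 = 85
y0_2 = 235
x1_2 = 215
y1_2 = 295
x0_3 = 85
y0_3 = 95
x1_3 = 160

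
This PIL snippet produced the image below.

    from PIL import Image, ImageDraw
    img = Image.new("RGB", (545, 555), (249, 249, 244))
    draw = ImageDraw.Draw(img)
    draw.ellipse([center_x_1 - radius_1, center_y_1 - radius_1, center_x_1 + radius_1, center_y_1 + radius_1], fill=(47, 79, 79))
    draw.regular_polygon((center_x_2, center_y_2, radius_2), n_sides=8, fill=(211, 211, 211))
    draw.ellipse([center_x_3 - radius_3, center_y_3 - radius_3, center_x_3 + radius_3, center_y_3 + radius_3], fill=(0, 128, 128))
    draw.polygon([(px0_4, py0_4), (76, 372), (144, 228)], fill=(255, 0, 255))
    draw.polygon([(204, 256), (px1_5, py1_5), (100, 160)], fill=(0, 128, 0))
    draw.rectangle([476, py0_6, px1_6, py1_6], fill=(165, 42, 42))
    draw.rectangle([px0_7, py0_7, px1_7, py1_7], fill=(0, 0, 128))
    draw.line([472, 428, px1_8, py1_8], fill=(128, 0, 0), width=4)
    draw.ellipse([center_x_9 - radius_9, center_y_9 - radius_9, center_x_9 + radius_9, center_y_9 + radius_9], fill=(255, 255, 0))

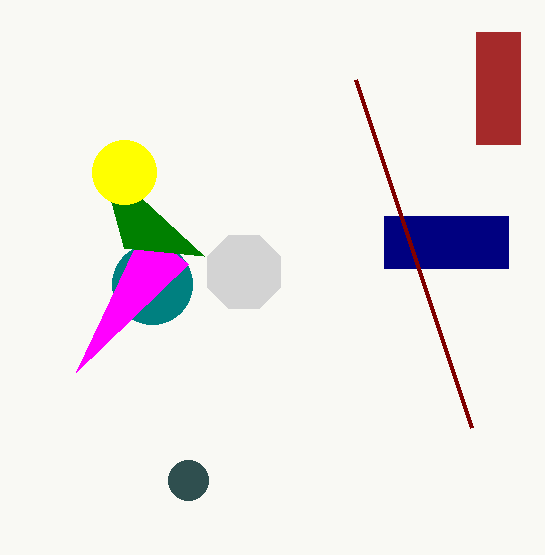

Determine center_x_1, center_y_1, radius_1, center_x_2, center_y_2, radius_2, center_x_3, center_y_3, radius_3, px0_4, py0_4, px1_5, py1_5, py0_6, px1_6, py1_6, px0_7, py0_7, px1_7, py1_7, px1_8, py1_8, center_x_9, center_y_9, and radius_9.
center_x_1 = 188, center_y_1 = 480, radius_1 = 20, center_x_2 = 244, center_y_2 = 272, radius_2 = 40, center_x_3 = 152, center_y_3 = 284, radius_3 = 40, px0_4 = 188, py0_4 = 264, px1_5 = 124, py1_5 = 248, py0_6 = 32, px1_6 = 520, py1_6 = 144, px0_7 = 384, py0_7 = 216, px1_7 = 508, py1_7 = 268, px1_8 = 356, py1_8 = 80, center_x_9 = 124, center_y_9 = 172, radius_9 = 32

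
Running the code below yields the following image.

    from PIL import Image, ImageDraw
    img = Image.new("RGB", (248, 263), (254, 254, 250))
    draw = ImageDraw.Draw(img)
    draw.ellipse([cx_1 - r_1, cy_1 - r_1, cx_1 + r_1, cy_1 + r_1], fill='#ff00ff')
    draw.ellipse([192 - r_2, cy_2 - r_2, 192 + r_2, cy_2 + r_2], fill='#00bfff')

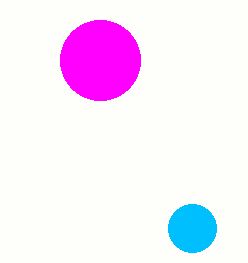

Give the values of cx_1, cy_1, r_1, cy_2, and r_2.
cx_1 = 100, cy_1 = 60, r_1 = 40, cy_2 = 228, r_2 = 24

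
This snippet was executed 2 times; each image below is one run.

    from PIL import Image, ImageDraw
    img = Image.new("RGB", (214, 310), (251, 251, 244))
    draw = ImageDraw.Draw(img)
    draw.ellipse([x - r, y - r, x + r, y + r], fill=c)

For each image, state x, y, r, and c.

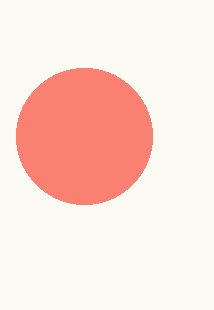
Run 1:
x = 84, y = 136, r = 68, c = 'salmon'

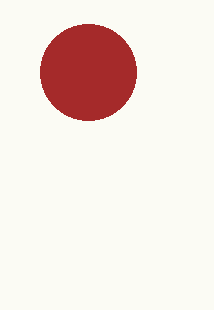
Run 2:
x = 88
y = 72
r = 48
c = 'brown'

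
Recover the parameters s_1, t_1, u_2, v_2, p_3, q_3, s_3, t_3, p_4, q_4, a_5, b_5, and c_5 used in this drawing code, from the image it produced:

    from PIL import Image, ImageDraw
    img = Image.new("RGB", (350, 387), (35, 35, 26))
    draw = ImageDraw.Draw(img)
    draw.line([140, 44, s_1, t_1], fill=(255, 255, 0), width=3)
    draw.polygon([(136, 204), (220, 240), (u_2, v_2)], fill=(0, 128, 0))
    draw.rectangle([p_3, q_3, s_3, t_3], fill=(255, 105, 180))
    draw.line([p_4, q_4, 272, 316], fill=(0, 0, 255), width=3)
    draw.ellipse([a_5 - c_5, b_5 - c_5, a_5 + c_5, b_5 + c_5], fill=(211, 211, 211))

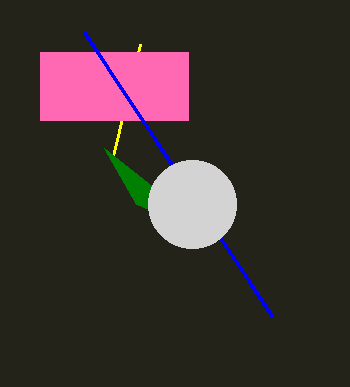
s_1 = 112
t_1 = 160
u_2 = 104
v_2 = 148
p_3 = 40
q_3 = 52
s_3 = 188
t_3 = 120
p_4 = 84
q_4 = 32
a_5 = 192
b_5 = 204
c_5 = 44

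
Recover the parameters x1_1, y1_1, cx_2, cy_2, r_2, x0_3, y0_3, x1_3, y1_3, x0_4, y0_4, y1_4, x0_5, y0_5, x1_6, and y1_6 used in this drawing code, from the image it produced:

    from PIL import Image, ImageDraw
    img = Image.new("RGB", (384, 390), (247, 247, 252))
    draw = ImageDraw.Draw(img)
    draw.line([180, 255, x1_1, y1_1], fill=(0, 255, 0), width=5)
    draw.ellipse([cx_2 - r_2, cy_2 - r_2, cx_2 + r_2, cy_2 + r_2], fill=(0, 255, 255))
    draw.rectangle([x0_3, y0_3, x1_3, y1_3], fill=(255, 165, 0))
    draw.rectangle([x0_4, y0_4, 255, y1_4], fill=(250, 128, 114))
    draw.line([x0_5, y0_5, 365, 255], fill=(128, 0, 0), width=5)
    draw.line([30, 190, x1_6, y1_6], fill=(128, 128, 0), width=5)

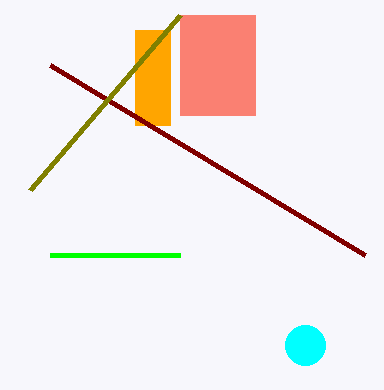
x1_1 = 50
y1_1 = 255
cx_2 = 305
cy_2 = 345
r_2 = 20
x0_3 = 135
y0_3 = 30
x1_3 = 170
y1_3 = 125
x0_4 = 180
y0_4 = 15
y1_4 = 115
x0_5 = 50
y0_5 = 65
x1_6 = 180
y1_6 = 15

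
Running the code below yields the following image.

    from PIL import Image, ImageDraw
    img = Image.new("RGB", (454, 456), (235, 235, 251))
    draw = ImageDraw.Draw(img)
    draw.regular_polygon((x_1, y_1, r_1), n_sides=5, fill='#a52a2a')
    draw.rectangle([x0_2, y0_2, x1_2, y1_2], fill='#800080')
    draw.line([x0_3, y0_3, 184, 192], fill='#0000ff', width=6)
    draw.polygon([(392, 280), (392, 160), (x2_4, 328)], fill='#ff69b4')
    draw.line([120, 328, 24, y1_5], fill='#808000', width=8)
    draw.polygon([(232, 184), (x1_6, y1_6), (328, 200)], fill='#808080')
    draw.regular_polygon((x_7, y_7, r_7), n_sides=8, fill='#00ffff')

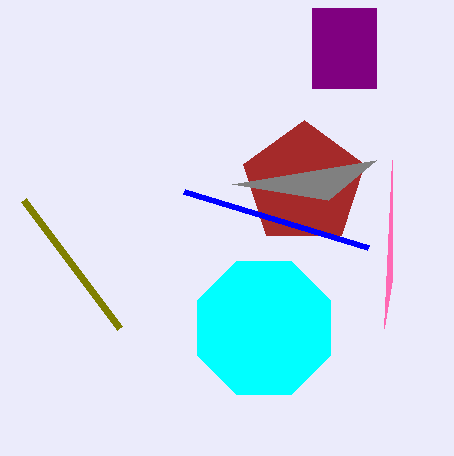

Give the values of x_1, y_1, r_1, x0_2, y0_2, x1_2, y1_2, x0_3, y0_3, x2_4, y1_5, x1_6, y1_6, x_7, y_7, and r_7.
x_1 = 304
y_1 = 184
r_1 = 64
x0_2 = 312
y0_2 = 8
x1_2 = 376
y1_2 = 88
x0_3 = 368
y0_3 = 248
x2_4 = 384
y1_5 = 200
x1_6 = 376
y1_6 = 160
x_7 = 264
y_7 = 328
r_7 = 72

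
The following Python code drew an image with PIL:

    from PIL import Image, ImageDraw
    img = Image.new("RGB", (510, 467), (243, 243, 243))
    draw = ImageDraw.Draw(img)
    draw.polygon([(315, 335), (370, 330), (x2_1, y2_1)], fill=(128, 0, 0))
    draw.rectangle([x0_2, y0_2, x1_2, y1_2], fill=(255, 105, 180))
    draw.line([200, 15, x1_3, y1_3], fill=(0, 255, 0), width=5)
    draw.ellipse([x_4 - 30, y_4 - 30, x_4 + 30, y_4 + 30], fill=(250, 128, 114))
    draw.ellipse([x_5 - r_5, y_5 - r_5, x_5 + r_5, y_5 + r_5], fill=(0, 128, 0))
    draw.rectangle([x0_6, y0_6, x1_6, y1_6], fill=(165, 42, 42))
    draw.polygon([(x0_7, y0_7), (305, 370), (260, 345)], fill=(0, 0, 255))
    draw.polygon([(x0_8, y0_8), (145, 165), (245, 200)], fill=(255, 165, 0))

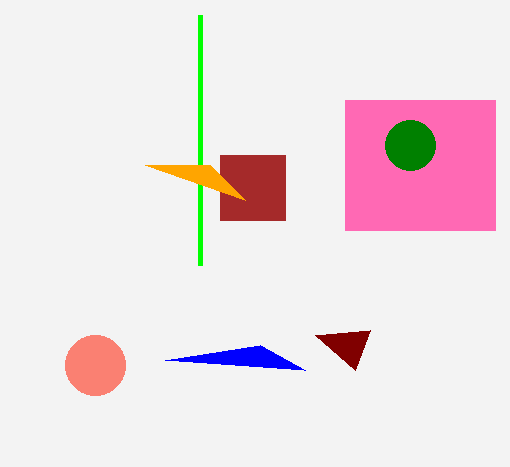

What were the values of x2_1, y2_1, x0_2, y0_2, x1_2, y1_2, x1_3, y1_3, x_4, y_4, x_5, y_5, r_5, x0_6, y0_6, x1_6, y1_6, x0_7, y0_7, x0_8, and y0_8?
x2_1 = 355, y2_1 = 370, x0_2 = 345, y0_2 = 100, x1_2 = 495, y1_2 = 230, x1_3 = 200, y1_3 = 265, x_4 = 95, y_4 = 365, x_5 = 410, y_5 = 145, r_5 = 25, x0_6 = 220, y0_6 = 155, x1_6 = 285, y1_6 = 220, x0_7 = 165, y0_7 = 360, x0_8 = 210, y0_8 = 165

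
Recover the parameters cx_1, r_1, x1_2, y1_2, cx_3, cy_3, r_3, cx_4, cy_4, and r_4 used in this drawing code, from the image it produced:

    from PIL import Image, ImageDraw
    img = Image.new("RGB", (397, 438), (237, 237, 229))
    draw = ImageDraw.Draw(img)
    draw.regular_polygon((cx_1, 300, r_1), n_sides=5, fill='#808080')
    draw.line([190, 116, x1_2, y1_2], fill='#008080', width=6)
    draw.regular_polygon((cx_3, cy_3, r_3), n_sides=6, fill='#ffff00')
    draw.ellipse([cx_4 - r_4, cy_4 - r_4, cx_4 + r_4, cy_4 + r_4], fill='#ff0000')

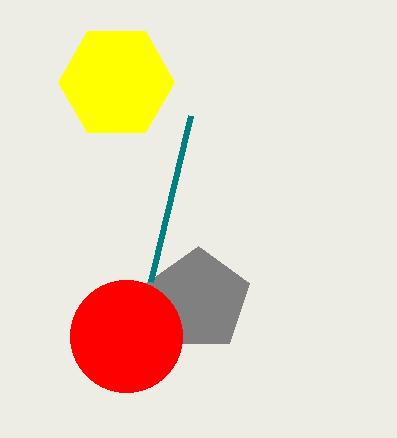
cx_1 = 198; r_1 = 54; x1_2 = 150; y1_2 = 282; cx_3 = 116; cy_3 = 82; r_3 = 58; cx_4 = 126; cy_4 = 336; r_4 = 56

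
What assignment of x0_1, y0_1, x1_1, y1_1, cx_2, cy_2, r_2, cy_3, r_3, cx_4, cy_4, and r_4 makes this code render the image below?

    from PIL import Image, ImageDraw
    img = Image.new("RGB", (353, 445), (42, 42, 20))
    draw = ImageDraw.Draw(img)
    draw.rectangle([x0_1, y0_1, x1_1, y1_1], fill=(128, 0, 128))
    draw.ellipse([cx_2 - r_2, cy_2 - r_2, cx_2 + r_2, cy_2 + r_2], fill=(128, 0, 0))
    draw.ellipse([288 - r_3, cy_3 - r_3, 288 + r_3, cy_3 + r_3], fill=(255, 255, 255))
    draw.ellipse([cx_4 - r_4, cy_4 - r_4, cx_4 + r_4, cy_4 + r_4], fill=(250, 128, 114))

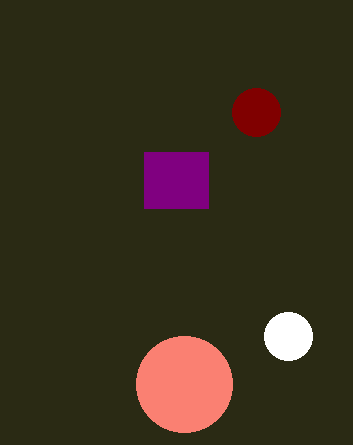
x0_1 = 144; y0_1 = 152; x1_1 = 208; y1_1 = 208; cx_2 = 256; cy_2 = 112; r_2 = 24; cy_3 = 336; r_3 = 24; cx_4 = 184; cy_4 = 384; r_4 = 48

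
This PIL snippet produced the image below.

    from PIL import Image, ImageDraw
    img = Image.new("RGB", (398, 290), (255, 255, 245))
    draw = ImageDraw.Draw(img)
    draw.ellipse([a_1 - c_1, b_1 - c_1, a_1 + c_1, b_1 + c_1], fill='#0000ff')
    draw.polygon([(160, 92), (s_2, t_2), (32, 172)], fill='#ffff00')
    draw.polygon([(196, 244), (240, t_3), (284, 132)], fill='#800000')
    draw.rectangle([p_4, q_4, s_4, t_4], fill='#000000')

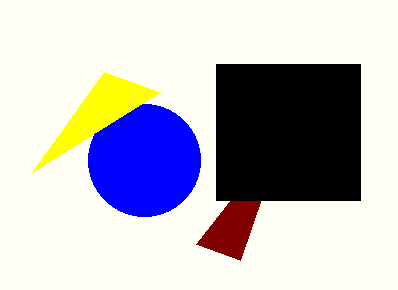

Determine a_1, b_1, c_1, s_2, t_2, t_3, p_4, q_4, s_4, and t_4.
a_1 = 144, b_1 = 160, c_1 = 56, s_2 = 104, t_2 = 72, t_3 = 260, p_4 = 216, q_4 = 64, s_4 = 360, t_4 = 200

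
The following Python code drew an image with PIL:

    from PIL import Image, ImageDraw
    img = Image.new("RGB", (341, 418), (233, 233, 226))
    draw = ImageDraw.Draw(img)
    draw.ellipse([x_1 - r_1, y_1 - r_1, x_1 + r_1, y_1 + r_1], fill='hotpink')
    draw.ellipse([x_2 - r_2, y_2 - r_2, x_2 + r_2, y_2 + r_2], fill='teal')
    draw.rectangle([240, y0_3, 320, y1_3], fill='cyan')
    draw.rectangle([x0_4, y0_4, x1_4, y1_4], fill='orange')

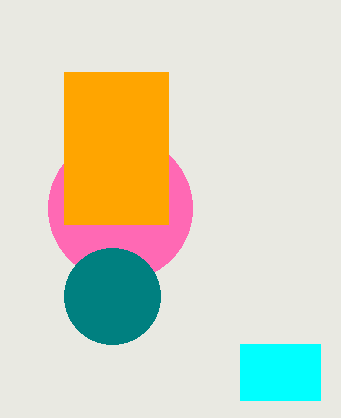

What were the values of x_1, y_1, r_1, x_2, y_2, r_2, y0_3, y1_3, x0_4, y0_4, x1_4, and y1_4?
x_1 = 120; y_1 = 208; r_1 = 72; x_2 = 112; y_2 = 296; r_2 = 48; y0_3 = 344; y1_3 = 400; x0_4 = 64; y0_4 = 72; x1_4 = 168; y1_4 = 224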